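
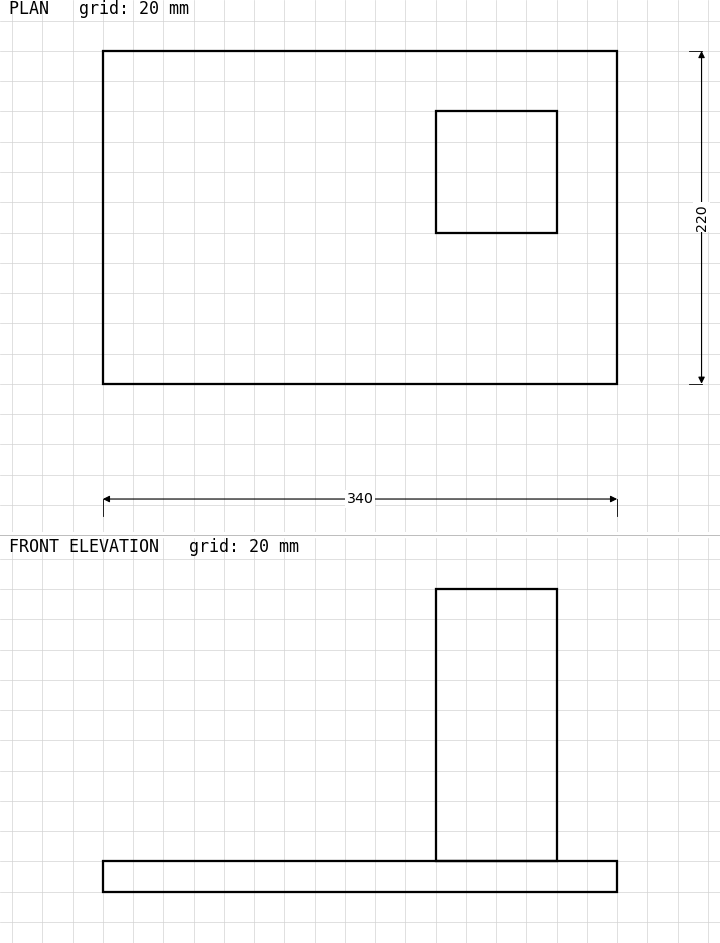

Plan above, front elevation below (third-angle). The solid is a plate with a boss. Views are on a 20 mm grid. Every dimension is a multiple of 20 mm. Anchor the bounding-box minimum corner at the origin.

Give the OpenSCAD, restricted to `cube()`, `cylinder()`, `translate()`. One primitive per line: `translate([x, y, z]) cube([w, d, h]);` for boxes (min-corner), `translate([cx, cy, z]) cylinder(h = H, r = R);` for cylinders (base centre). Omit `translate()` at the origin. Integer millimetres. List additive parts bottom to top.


cube([340, 220, 20]);
translate([220, 100, 20]) cube([80, 80, 180]);


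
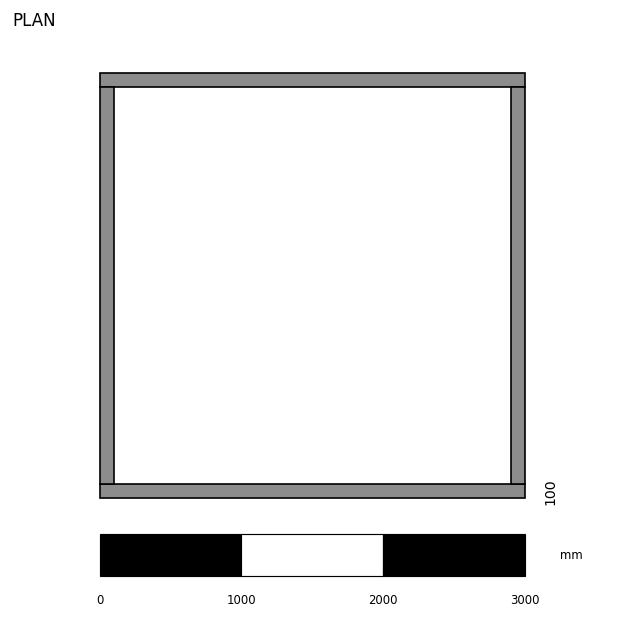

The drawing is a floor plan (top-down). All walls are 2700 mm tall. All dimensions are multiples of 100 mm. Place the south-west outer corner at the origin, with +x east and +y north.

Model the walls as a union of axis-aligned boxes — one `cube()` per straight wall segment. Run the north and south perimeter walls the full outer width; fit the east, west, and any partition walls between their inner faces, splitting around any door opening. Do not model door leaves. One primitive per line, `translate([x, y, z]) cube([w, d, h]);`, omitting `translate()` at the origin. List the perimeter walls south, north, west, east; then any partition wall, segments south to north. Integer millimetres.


cube([3000, 100, 2700]);
translate([0, 2900, 0]) cube([3000, 100, 2700]);
translate([0, 100, 0]) cube([100, 2800, 2700]);
translate([2900, 100, 0]) cube([100, 2800, 2700]);


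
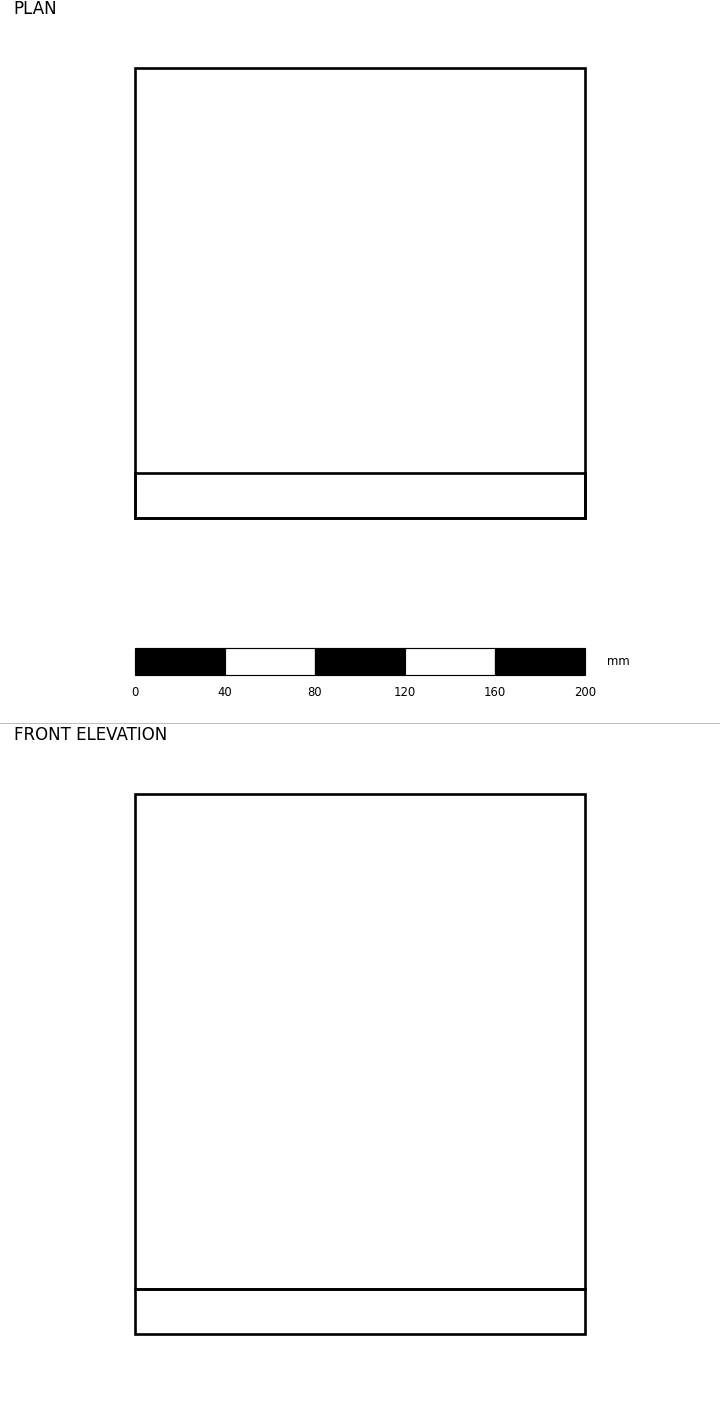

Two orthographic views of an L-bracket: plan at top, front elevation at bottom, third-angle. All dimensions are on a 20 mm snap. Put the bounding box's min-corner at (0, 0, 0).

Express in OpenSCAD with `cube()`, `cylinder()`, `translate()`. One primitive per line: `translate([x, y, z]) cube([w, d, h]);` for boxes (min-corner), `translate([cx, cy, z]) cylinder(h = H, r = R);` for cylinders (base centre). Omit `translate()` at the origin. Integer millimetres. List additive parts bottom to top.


cube([200, 200, 20]);
translate([0, 0, 20]) cube([200, 20, 220]);


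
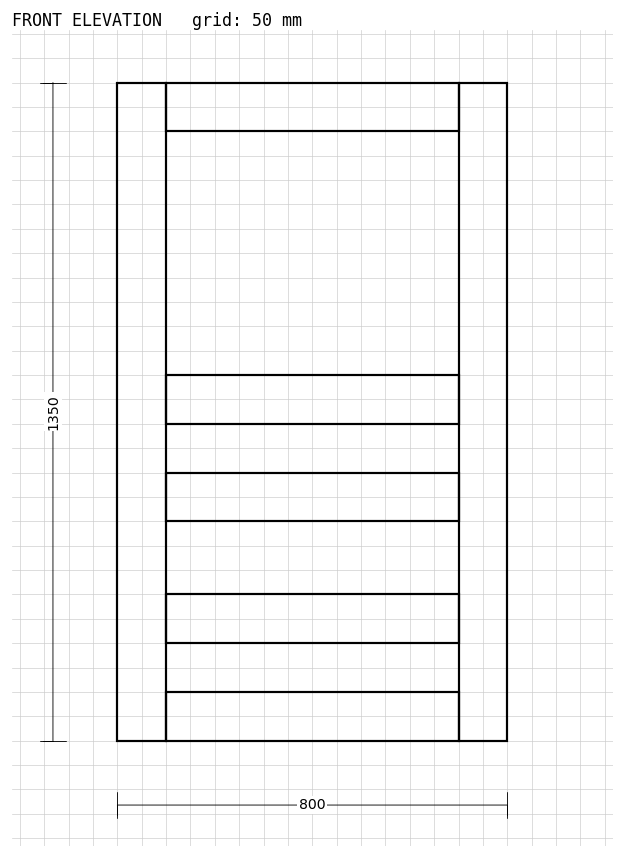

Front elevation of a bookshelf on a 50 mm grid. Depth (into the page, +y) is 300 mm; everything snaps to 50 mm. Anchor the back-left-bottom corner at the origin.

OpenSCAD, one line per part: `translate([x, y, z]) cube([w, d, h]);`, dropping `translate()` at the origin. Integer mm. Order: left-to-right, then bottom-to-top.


cube([100, 300, 1350]);
translate([100, 0, 0]) cube([600, 300, 100]);
translate([100, 0, 200]) cube([600, 300, 100]);
translate([100, 0, 450]) cube([600, 300, 100]);
translate([100, 0, 650]) cube([600, 300, 100]);
translate([100, 0, 1250]) cube([600, 300, 100]);
translate([700, 0, 0]) cube([100, 300, 1350]);


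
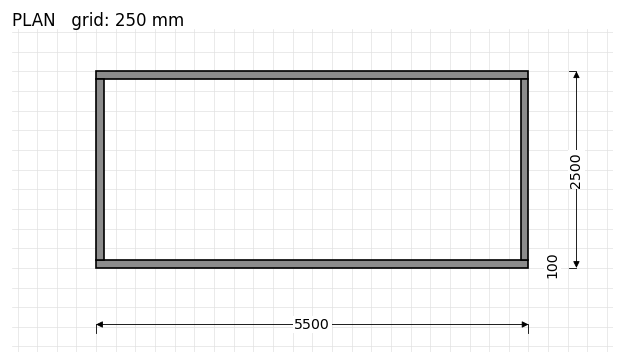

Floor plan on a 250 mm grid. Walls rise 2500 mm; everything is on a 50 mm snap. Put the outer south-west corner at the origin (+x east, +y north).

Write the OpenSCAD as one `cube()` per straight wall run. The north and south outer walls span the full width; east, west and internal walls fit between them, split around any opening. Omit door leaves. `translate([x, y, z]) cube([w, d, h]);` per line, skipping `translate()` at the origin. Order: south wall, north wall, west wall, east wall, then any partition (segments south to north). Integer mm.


cube([5500, 100, 2500]);
translate([0, 2400, 0]) cube([5500, 100, 2500]);
translate([0, 100, 0]) cube([100, 2300, 2500]);
translate([5400, 100, 0]) cube([100, 2300, 2500]);


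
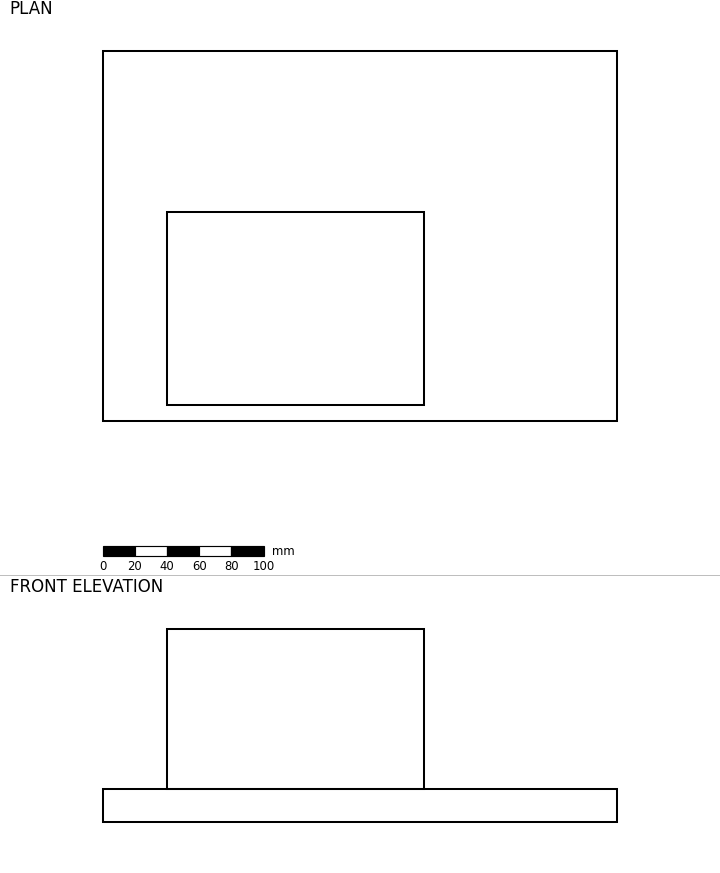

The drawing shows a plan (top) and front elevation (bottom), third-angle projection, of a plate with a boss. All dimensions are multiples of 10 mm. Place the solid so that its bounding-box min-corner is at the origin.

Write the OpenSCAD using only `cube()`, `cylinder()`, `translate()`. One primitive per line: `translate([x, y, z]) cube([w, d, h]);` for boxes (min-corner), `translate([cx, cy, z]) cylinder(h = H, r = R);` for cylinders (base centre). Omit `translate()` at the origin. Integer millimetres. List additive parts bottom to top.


cube([320, 230, 20]);
translate([40, 10, 20]) cube([160, 120, 100]);


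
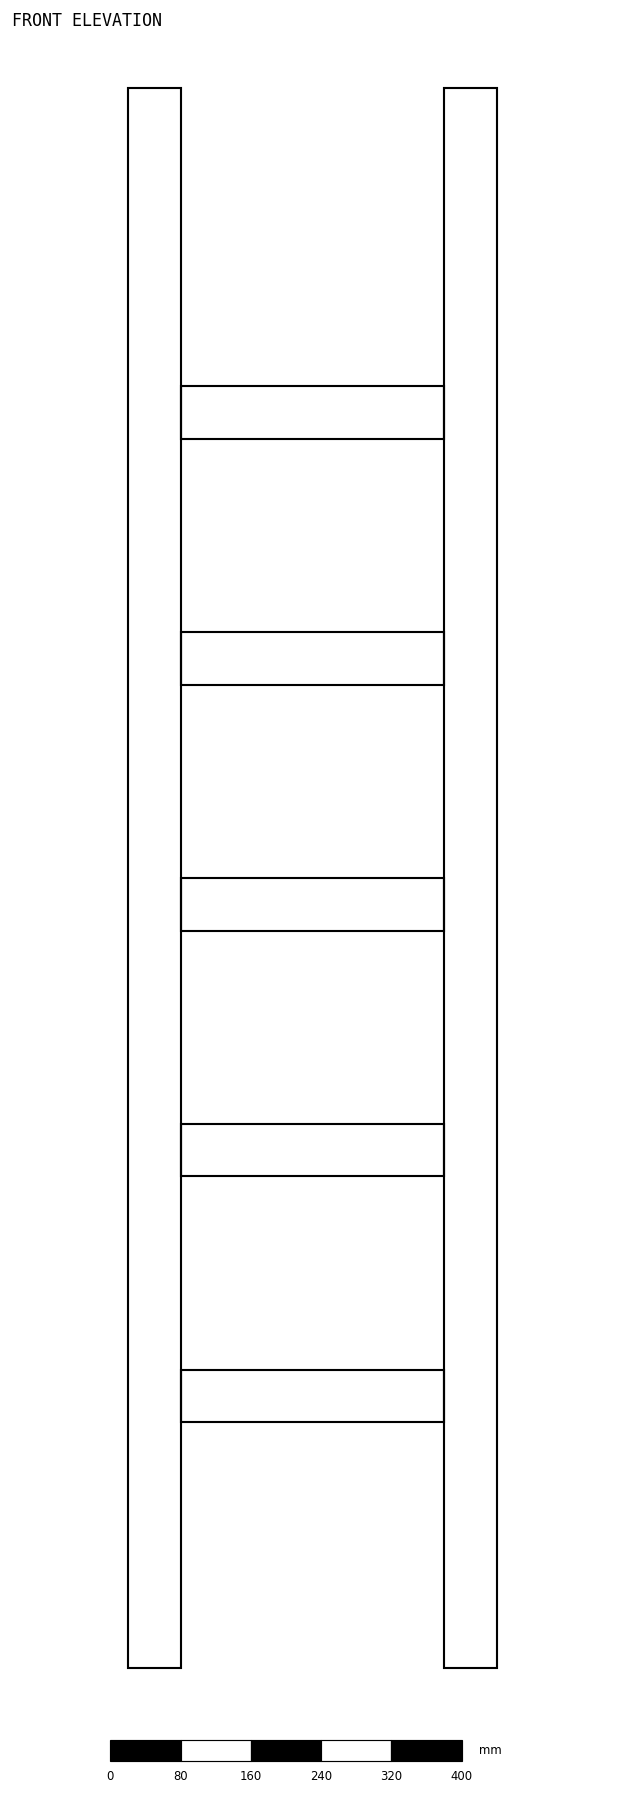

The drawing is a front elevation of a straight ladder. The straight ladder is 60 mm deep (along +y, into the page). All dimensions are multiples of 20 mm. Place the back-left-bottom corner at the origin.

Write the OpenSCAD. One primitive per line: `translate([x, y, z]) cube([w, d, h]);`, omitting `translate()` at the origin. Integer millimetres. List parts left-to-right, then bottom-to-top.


cube([60, 60, 1800]);
translate([60, 0, 280]) cube([300, 60, 60]);
translate([60, 0, 560]) cube([300, 60, 60]);
translate([60, 0, 840]) cube([300, 60, 60]);
translate([60, 0, 1120]) cube([300, 60, 60]);
translate([60, 0, 1400]) cube([300, 60, 60]);
translate([360, 0, 0]) cube([60, 60, 1800]);


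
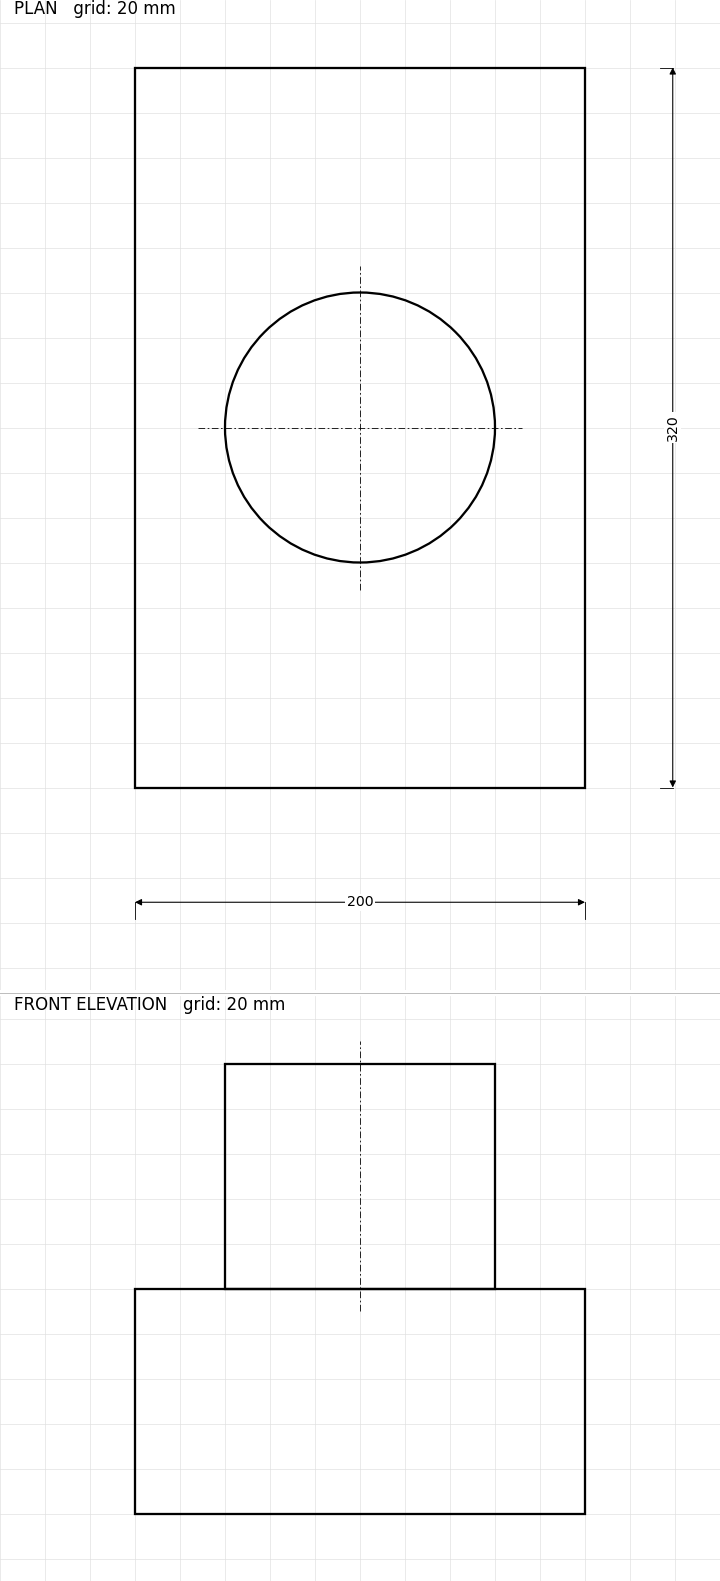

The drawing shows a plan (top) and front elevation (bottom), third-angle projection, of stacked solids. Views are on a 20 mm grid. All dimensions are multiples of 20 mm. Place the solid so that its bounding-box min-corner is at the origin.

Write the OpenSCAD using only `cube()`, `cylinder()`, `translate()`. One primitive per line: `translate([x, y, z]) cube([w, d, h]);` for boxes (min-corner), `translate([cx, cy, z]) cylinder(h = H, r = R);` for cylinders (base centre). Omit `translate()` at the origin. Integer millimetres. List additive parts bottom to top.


cube([200, 320, 100]);
translate([100, 160, 100]) cylinder(h = 100, r = 60);


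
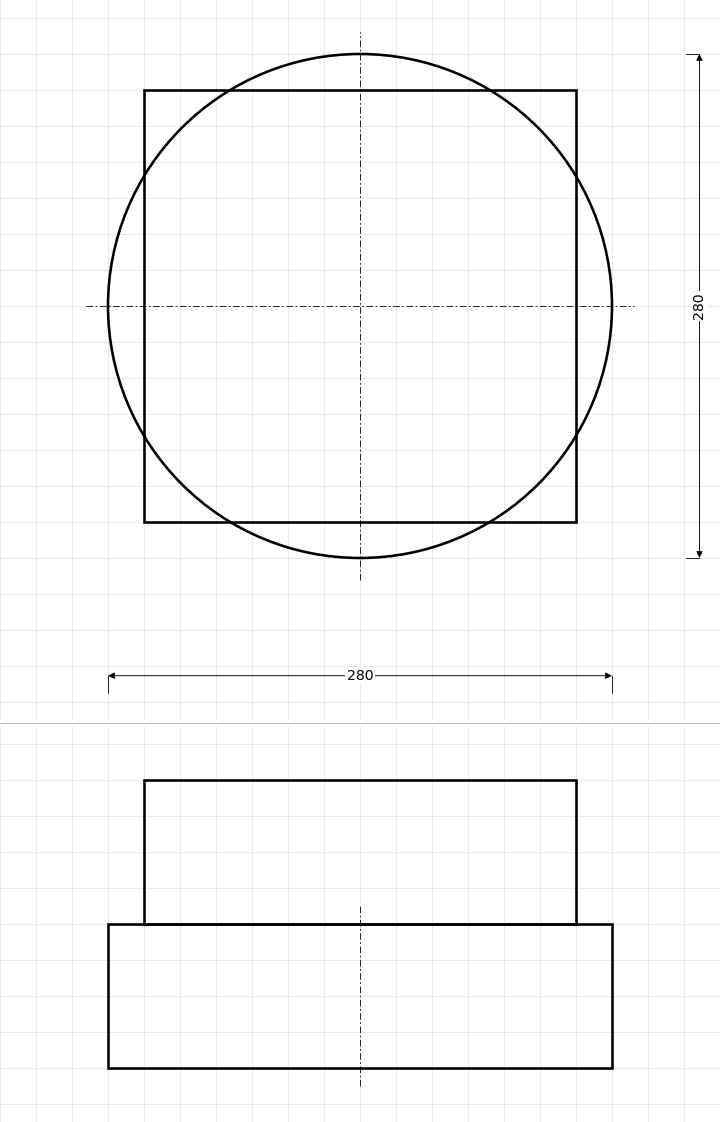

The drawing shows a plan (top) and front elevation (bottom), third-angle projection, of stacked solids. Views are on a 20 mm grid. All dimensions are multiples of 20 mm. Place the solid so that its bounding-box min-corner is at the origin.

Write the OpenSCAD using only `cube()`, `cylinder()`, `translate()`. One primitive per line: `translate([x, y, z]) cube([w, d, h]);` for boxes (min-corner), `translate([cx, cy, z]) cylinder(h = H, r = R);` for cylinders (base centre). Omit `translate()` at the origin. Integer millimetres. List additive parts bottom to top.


translate([140, 140, 0]) cylinder(h = 80, r = 140);
translate([20, 20, 80]) cube([240, 240, 80]);


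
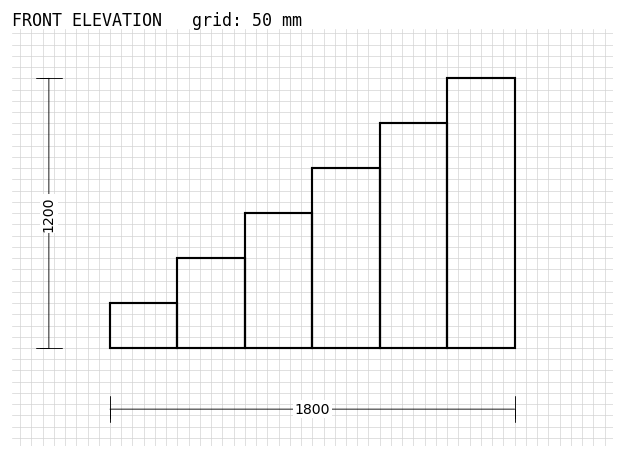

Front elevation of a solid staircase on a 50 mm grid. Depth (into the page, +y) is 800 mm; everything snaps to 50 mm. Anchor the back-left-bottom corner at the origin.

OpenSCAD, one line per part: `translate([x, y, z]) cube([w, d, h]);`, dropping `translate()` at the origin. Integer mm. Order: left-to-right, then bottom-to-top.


cube([300, 800, 200]);
translate([300, 0, 0]) cube([300, 800, 400]);
translate([600, 0, 0]) cube([300, 800, 600]);
translate([900, 0, 0]) cube([300, 800, 800]);
translate([1200, 0, 0]) cube([300, 800, 1000]);
translate([1500, 0, 0]) cube([300, 800, 1200]);


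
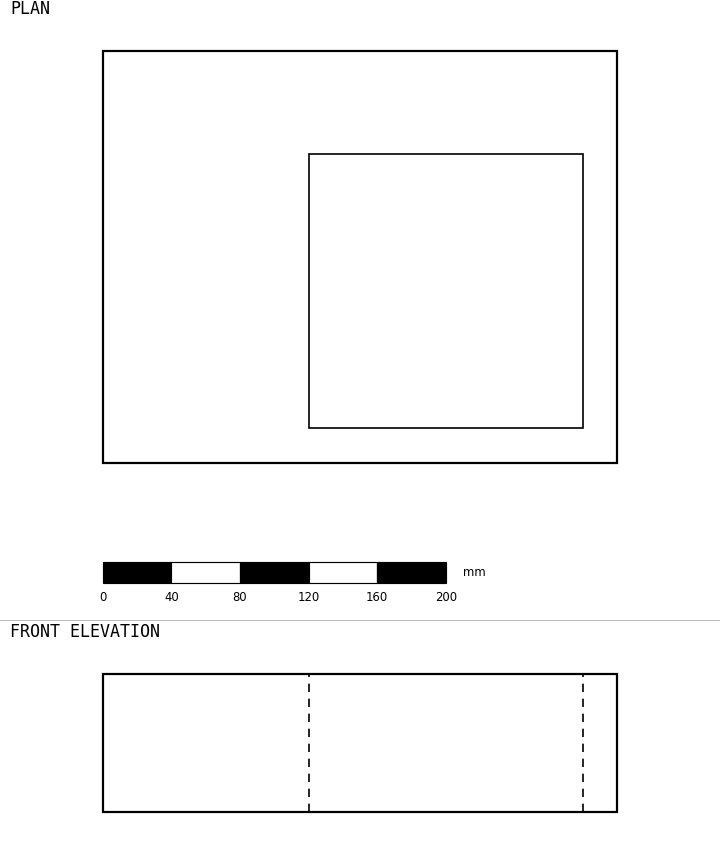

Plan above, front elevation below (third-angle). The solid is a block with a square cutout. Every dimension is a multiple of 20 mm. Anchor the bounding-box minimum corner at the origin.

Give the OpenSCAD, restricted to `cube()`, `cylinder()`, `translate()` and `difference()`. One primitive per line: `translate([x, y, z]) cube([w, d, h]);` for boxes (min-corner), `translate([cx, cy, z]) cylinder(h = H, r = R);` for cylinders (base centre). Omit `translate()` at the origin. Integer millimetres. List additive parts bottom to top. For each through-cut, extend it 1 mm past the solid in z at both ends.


difference() {
  cube([300, 240, 80]);
  translate([120, 20, -1]) cube([160, 160, 82]);
}


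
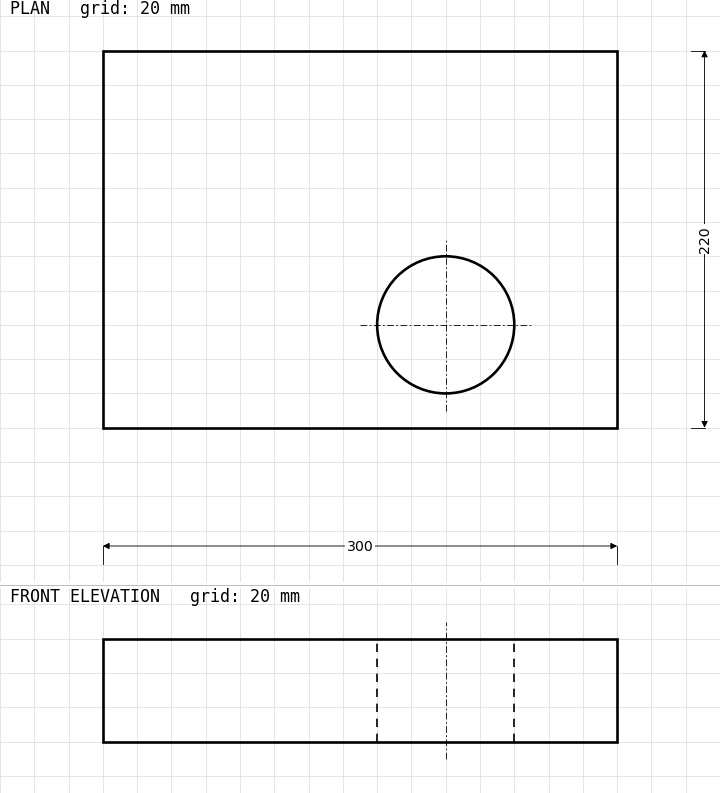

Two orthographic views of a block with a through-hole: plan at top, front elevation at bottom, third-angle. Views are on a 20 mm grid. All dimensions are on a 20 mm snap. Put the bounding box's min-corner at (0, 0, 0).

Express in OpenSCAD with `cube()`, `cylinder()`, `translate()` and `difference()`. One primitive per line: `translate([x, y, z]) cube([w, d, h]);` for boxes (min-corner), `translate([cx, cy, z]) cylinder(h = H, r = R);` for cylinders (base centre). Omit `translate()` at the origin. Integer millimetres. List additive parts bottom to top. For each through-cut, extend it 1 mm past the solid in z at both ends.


difference() {
  cube([300, 220, 60]);
  translate([200, 60, -1]) cylinder(h = 62, r = 40);
}


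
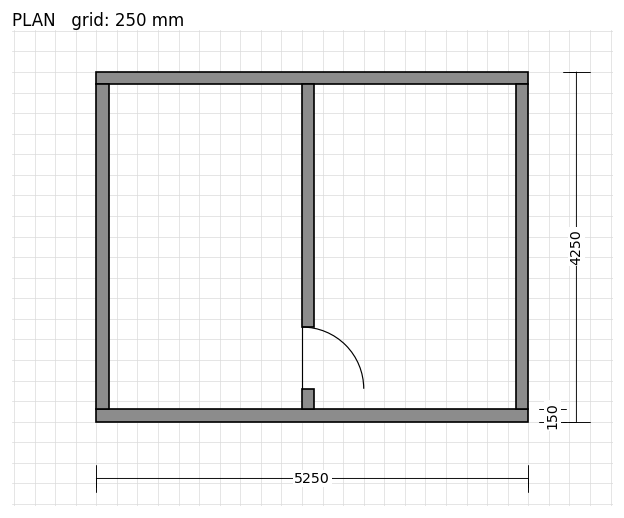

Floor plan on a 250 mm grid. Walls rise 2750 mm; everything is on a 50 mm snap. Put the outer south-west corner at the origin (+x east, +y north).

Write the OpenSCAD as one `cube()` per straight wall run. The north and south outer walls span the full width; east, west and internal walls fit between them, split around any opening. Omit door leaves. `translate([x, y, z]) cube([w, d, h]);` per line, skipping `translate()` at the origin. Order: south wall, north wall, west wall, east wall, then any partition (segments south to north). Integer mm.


cube([5250, 150, 2750]);
translate([0, 4100, 0]) cube([5250, 150, 2750]);
translate([0, 150, 0]) cube([150, 3950, 2750]);
translate([5100, 150, 0]) cube([150, 3950, 2750]);
translate([2500, 150, 0]) cube([150, 250, 2750]);
translate([2500, 1150, 0]) cube([150, 2950, 2750]);


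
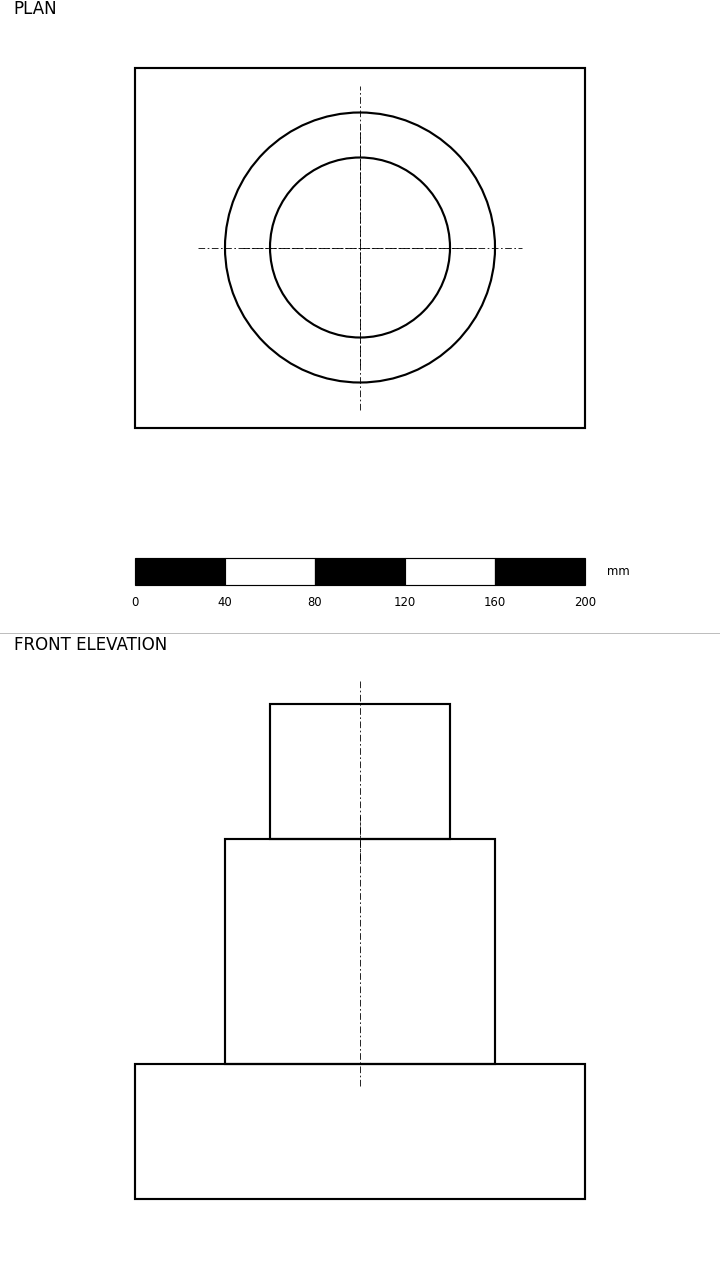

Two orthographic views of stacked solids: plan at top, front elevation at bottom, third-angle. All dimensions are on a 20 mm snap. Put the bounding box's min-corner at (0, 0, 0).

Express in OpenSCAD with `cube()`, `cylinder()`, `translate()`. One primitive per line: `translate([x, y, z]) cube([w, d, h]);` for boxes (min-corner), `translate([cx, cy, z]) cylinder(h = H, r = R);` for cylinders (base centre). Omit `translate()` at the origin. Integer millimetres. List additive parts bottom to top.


cube([200, 160, 60]);
translate([100, 80, 60]) cylinder(h = 100, r = 60);
translate([100, 80, 160]) cylinder(h = 60, r = 40);


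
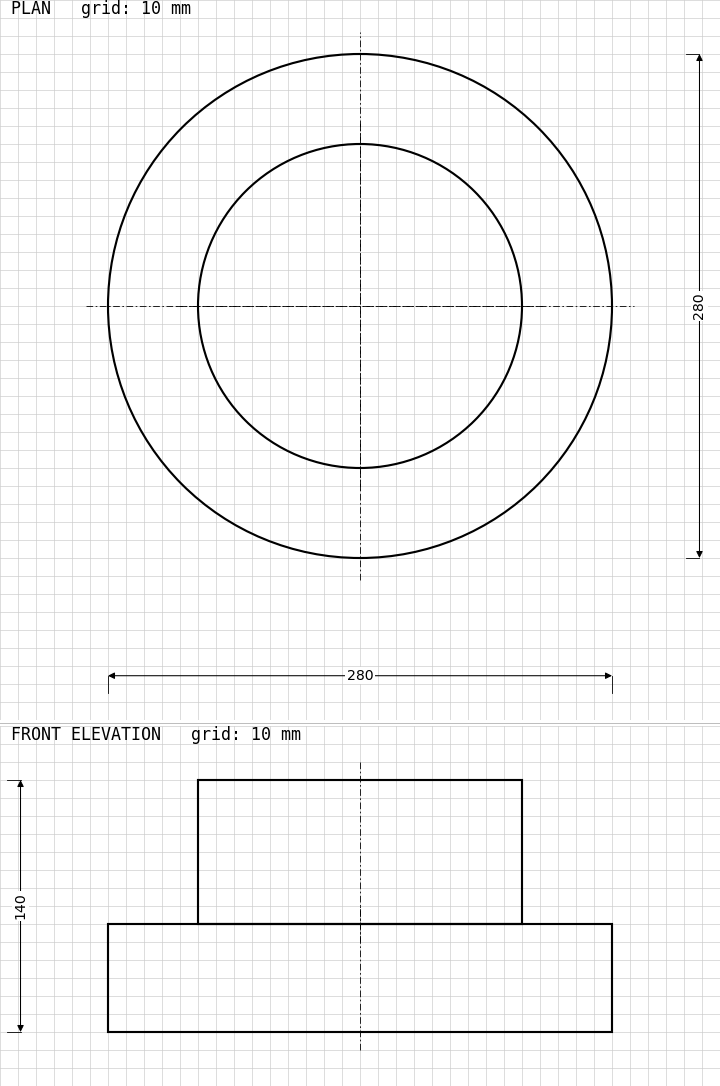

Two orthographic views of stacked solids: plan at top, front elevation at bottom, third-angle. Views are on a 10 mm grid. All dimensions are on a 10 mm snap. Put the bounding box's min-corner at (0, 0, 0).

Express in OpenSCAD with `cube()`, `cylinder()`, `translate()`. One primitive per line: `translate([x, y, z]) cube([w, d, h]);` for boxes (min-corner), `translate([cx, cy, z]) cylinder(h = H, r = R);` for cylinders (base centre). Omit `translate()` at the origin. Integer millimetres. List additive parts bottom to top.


translate([140, 140, 0]) cylinder(h = 60, r = 140);
translate([140, 140, 60]) cylinder(h = 80, r = 90);


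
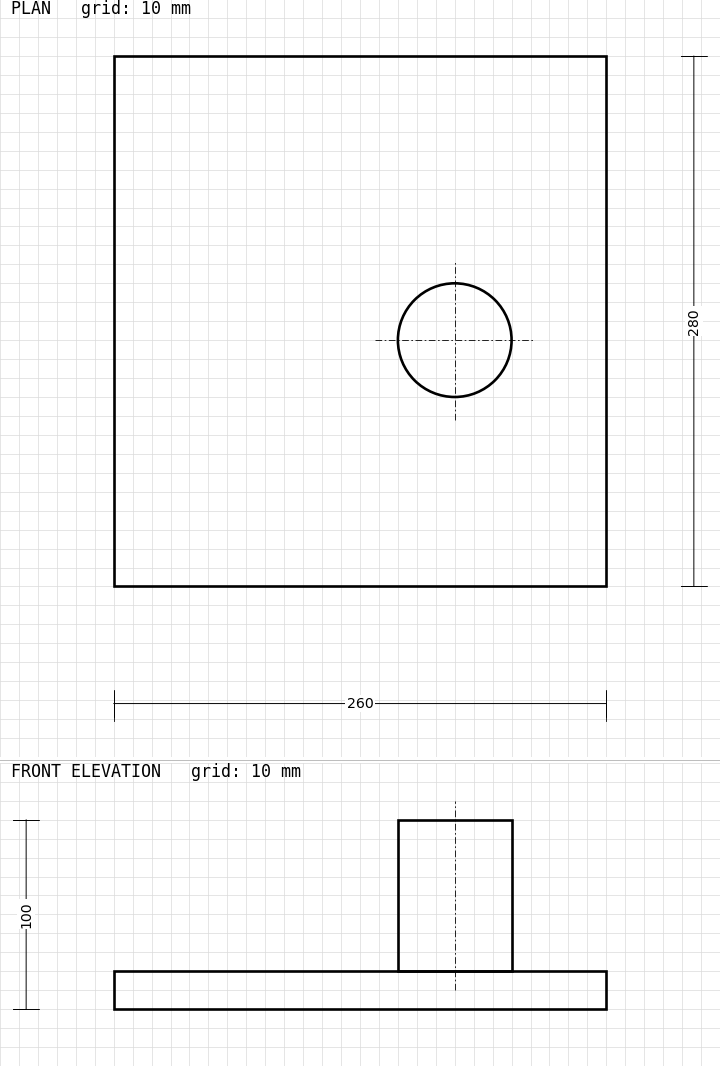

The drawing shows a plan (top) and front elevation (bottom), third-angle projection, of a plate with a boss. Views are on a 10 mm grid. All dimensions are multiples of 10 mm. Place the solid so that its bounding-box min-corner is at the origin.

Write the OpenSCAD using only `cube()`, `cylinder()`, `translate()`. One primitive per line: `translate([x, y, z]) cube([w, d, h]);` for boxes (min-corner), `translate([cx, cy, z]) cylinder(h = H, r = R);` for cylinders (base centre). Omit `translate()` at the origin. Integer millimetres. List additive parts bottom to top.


cube([260, 280, 20]);
translate([180, 130, 20]) cylinder(h = 80, r = 30);


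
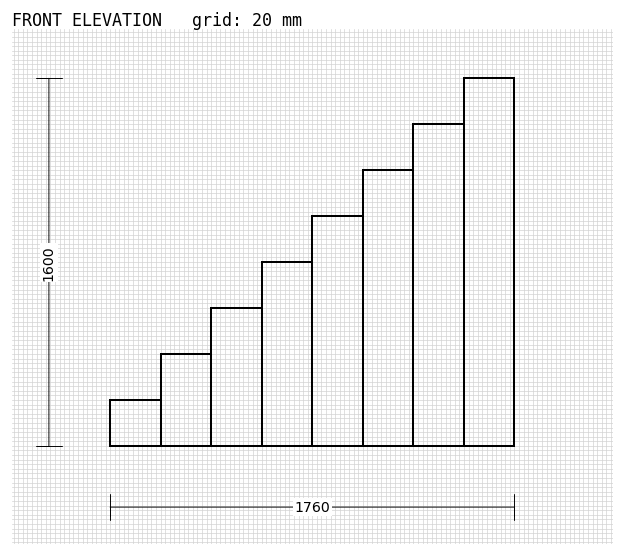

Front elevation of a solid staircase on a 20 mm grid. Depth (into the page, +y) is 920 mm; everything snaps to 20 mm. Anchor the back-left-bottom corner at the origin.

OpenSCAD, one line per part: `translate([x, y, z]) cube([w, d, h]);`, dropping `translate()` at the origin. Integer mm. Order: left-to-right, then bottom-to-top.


cube([220, 920, 200]);
translate([220, 0, 0]) cube([220, 920, 400]);
translate([440, 0, 0]) cube([220, 920, 600]);
translate([660, 0, 0]) cube([220, 920, 800]);
translate([880, 0, 0]) cube([220, 920, 1000]);
translate([1100, 0, 0]) cube([220, 920, 1200]);
translate([1320, 0, 0]) cube([220, 920, 1400]);
translate([1540, 0, 0]) cube([220, 920, 1600]);


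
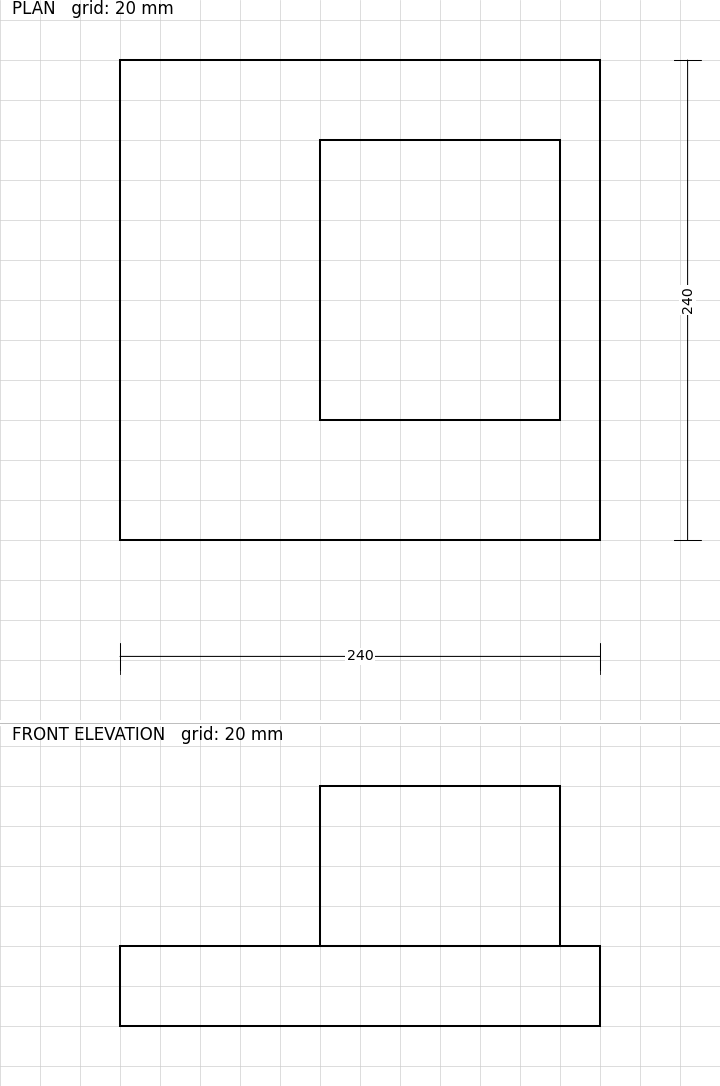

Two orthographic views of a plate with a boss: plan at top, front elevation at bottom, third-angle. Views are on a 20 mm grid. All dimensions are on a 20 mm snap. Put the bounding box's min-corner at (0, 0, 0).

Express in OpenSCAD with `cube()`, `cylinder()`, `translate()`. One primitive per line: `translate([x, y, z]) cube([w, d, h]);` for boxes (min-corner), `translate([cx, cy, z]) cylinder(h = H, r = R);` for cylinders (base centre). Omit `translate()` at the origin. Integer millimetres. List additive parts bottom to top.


cube([240, 240, 40]);
translate([100, 60, 40]) cube([120, 140, 80]);


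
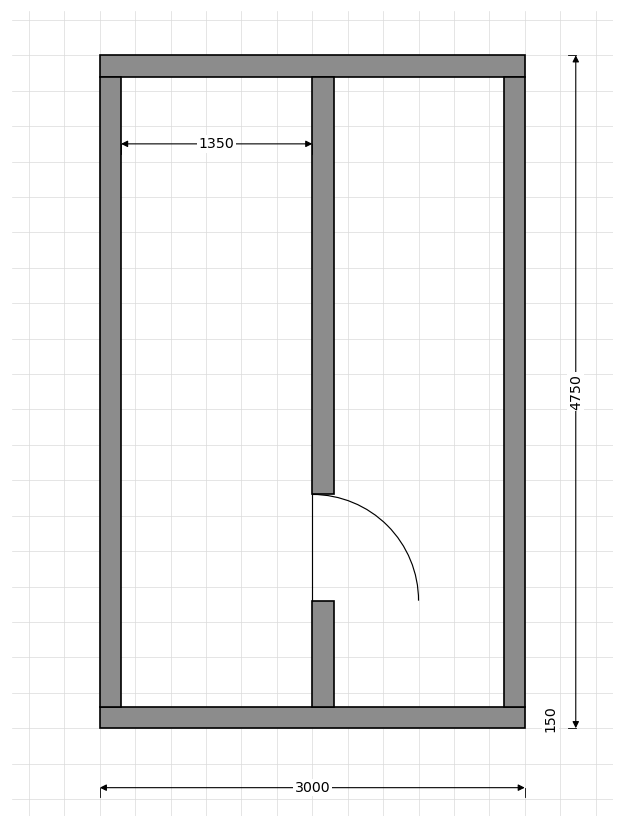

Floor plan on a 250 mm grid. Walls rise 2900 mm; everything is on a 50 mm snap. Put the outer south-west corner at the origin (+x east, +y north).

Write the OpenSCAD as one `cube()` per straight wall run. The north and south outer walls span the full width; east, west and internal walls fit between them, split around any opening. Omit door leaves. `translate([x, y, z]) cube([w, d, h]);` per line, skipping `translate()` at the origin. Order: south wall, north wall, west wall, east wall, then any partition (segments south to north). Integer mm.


cube([3000, 150, 2900]);
translate([0, 4600, 0]) cube([3000, 150, 2900]);
translate([0, 150, 0]) cube([150, 4450, 2900]);
translate([2850, 150, 0]) cube([150, 4450, 2900]);
translate([1500, 150, 0]) cube([150, 750, 2900]);
translate([1500, 1650, 0]) cube([150, 2950, 2900]);


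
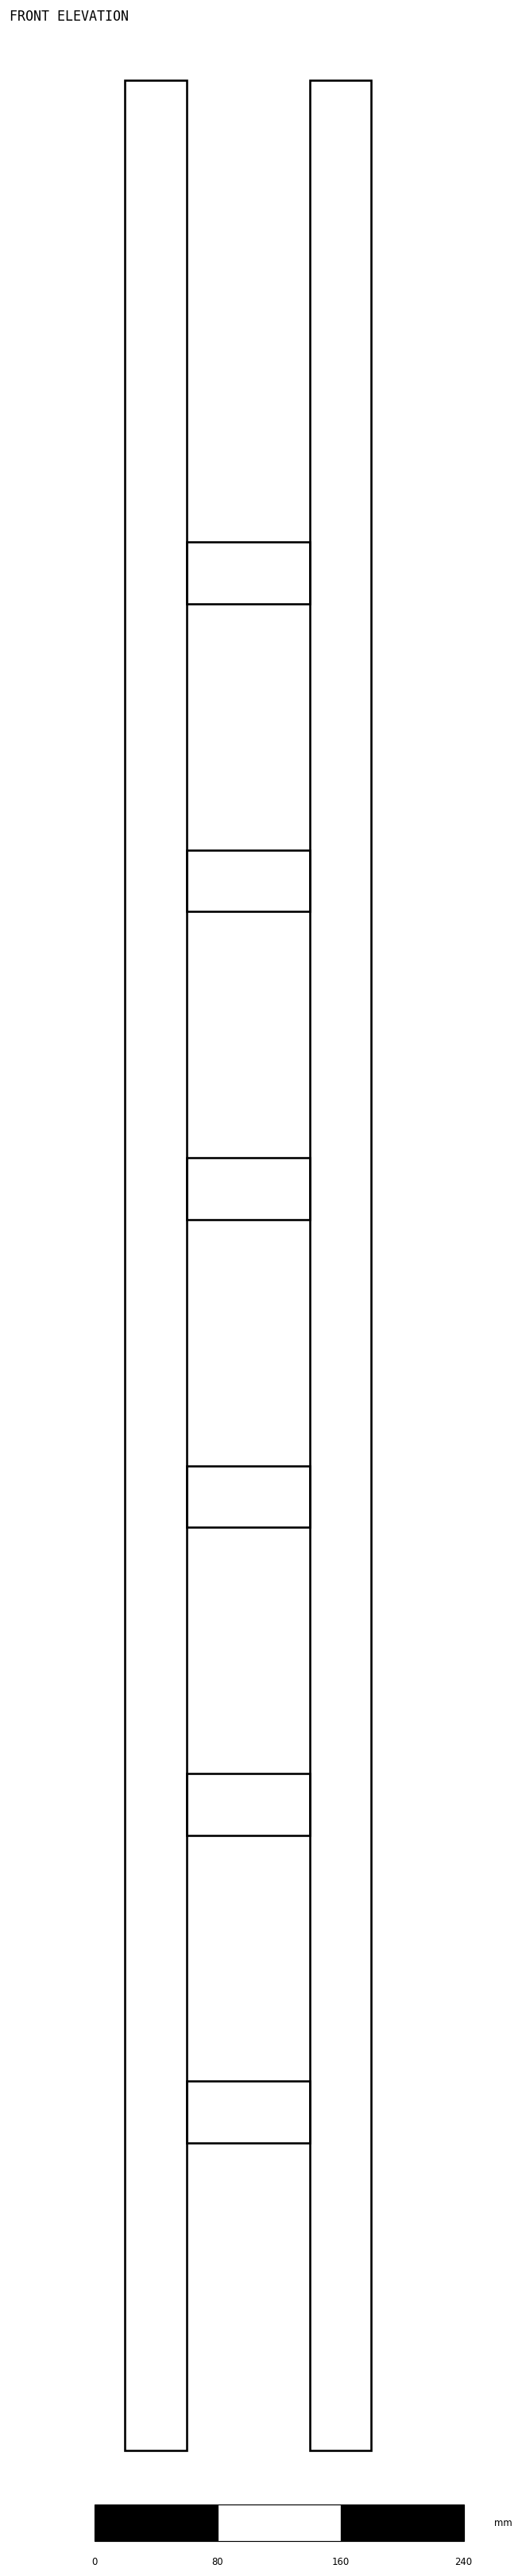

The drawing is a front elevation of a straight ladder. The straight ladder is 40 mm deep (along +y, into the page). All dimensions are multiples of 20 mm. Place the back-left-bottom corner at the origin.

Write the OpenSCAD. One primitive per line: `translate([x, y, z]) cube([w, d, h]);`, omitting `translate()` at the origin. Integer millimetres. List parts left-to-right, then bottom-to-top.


cube([40, 40, 1540]);
translate([40, 0, 200]) cube([80, 40, 40]);
translate([40, 0, 400]) cube([80, 40, 40]);
translate([40, 0, 600]) cube([80, 40, 40]);
translate([40, 0, 800]) cube([80, 40, 40]);
translate([40, 0, 1000]) cube([80, 40, 40]);
translate([40, 0, 1200]) cube([80, 40, 40]);
translate([120, 0, 0]) cube([40, 40, 1540]);


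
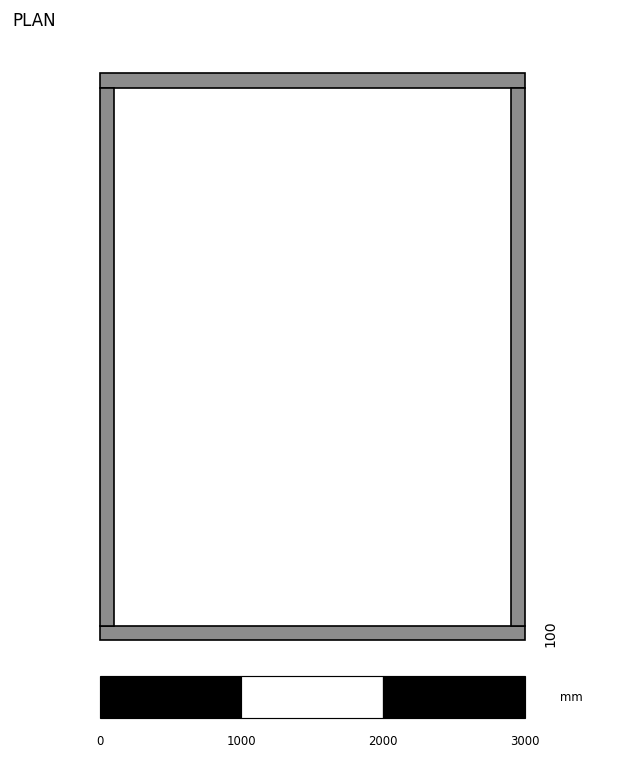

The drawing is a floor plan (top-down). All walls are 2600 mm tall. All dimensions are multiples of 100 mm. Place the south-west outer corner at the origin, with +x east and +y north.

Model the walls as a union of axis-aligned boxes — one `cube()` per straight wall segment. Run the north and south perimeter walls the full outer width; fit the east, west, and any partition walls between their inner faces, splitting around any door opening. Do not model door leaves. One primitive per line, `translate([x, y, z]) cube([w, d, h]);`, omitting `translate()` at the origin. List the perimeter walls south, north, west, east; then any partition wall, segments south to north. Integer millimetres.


cube([3000, 100, 2600]);
translate([0, 3900, 0]) cube([3000, 100, 2600]);
translate([0, 100, 0]) cube([100, 3800, 2600]);
translate([2900, 100, 0]) cube([100, 3800, 2600]);


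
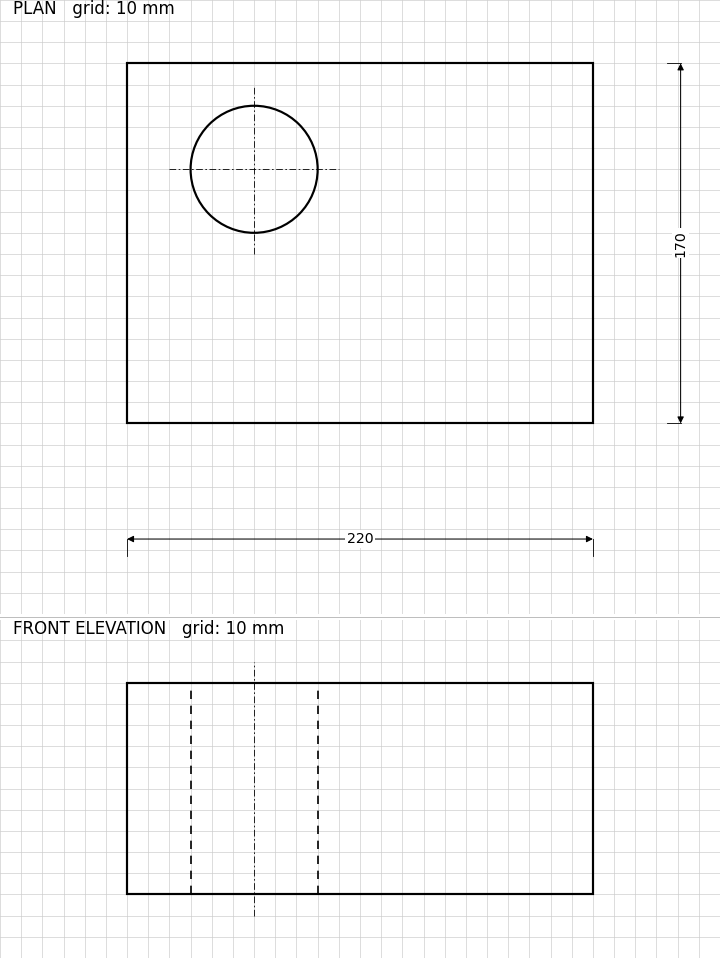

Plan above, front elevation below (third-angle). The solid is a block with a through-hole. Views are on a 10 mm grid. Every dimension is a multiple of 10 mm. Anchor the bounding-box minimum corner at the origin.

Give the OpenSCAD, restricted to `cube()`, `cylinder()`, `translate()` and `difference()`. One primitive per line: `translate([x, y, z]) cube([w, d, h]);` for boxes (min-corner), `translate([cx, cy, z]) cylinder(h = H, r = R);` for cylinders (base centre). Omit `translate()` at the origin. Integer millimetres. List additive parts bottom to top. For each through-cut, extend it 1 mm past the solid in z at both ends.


difference() {
  cube([220, 170, 100]);
  translate([60, 120, -1]) cylinder(h = 102, r = 30);
}


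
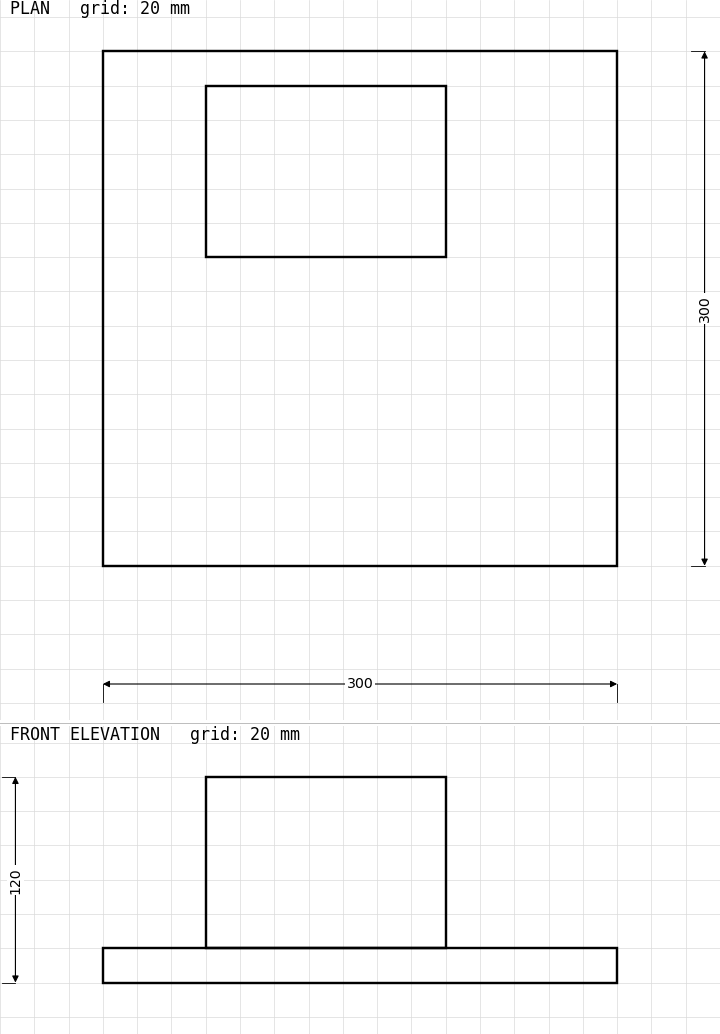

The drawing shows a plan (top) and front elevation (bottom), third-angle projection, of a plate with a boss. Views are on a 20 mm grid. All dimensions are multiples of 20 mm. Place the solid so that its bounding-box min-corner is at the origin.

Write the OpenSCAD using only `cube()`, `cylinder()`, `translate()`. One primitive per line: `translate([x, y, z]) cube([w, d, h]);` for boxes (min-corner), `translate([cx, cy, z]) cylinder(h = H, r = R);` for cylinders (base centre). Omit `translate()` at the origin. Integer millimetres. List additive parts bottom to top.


cube([300, 300, 20]);
translate([60, 180, 20]) cube([140, 100, 100]);


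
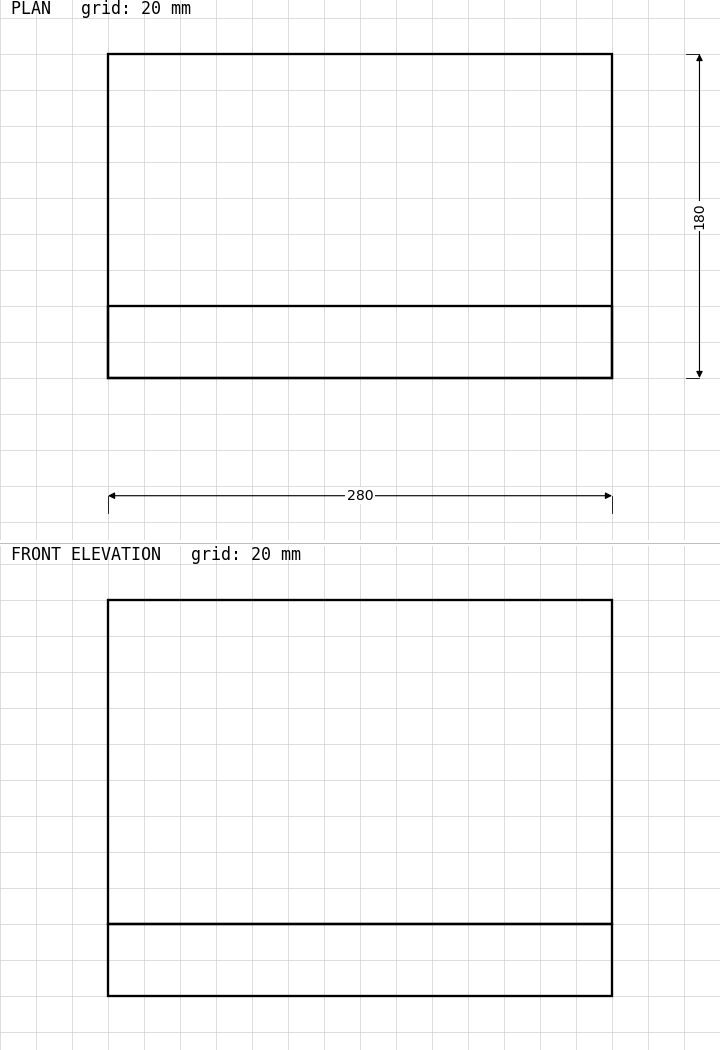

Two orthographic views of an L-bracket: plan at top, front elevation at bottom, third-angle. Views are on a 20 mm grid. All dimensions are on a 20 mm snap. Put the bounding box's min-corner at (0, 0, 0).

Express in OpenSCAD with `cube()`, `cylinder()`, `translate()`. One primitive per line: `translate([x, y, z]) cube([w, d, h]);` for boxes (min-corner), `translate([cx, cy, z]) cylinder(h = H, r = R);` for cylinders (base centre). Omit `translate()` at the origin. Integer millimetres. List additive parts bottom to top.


cube([280, 180, 40]);
translate([0, 0, 40]) cube([280, 40, 180]);


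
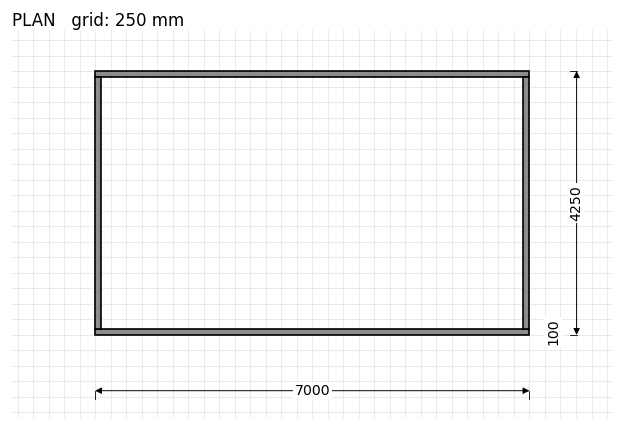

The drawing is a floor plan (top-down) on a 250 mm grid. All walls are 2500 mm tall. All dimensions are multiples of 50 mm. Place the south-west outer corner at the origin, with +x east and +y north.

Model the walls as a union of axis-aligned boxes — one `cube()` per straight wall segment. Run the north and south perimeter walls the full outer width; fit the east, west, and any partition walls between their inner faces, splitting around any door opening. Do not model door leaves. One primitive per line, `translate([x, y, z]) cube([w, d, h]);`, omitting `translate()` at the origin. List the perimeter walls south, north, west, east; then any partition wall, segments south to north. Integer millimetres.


cube([7000, 100, 2500]);
translate([0, 4150, 0]) cube([7000, 100, 2500]);
translate([0, 100, 0]) cube([100, 4050, 2500]);
translate([6900, 100, 0]) cube([100, 4050, 2500]);


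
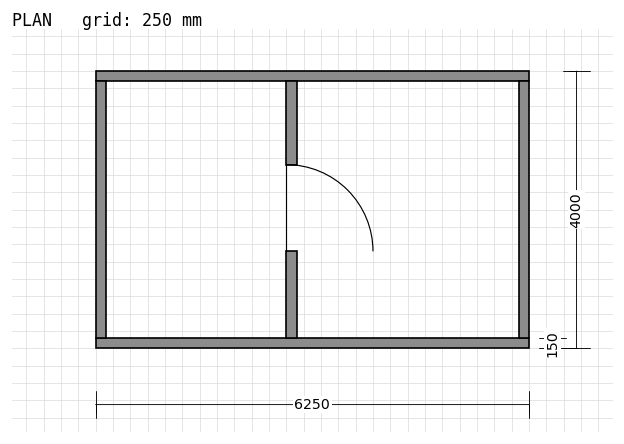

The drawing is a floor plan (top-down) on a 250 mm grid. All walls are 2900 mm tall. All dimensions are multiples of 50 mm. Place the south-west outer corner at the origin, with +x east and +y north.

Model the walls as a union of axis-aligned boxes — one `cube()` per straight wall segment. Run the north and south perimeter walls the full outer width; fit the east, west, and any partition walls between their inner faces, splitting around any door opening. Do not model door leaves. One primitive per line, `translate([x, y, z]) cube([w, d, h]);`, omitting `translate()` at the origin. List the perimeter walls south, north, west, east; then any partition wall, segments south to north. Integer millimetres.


cube([6250, 150, 2900]);
translate([0, 3850, 0]) cube([6250, 150, 2900]);
translate([0, 150, 0]) cube([150, 3700, 2900]);
translate([6100, 150, 0]) cube([150, 3700, 2900]);
translate([2750, 150, 0]) cube([150, 1250, 2900]);
translate([2750, 2650, 0]) cube([150, 1200, 2900]);


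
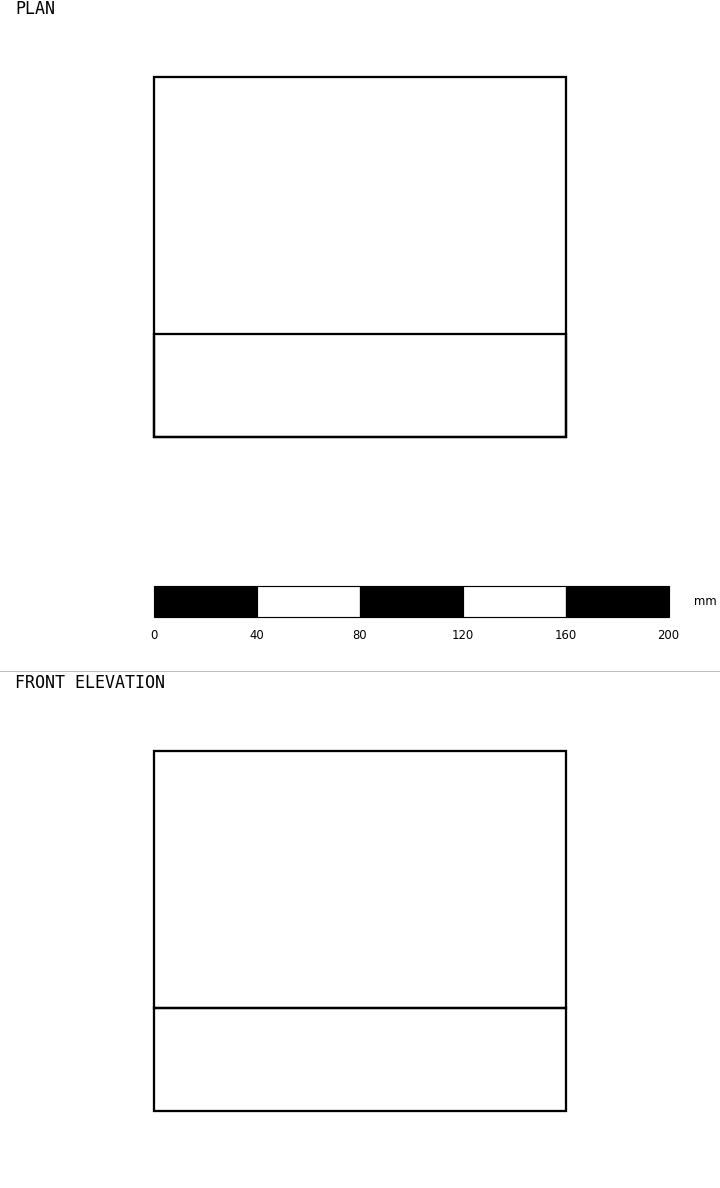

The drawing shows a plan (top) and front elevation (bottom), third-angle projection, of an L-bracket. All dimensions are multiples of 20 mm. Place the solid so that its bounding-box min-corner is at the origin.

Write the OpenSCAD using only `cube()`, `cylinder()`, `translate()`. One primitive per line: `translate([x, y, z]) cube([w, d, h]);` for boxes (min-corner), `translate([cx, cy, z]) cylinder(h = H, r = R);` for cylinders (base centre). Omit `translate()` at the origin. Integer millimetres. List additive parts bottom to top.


cube([160, 140, 40]);
translate([0, 0, 40]) cube([160, 40, 100]);


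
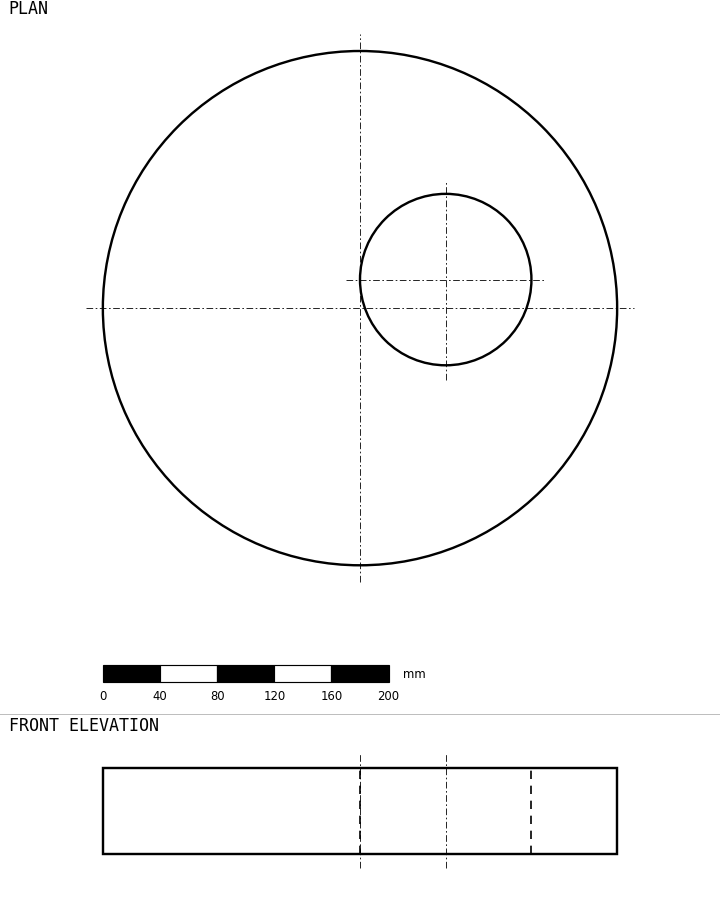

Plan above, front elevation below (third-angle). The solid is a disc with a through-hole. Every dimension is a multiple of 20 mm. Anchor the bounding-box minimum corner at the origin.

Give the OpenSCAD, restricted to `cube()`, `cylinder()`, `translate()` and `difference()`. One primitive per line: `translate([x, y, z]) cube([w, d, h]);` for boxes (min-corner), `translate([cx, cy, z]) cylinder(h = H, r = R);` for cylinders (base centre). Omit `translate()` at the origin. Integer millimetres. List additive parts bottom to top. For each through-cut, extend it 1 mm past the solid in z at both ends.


difference() {
  translate([180, 180, 0]) cylinder(h = 60, r = 180);
  translate([240, 200, -1]) cylinder(h = 62, r = 60);
}


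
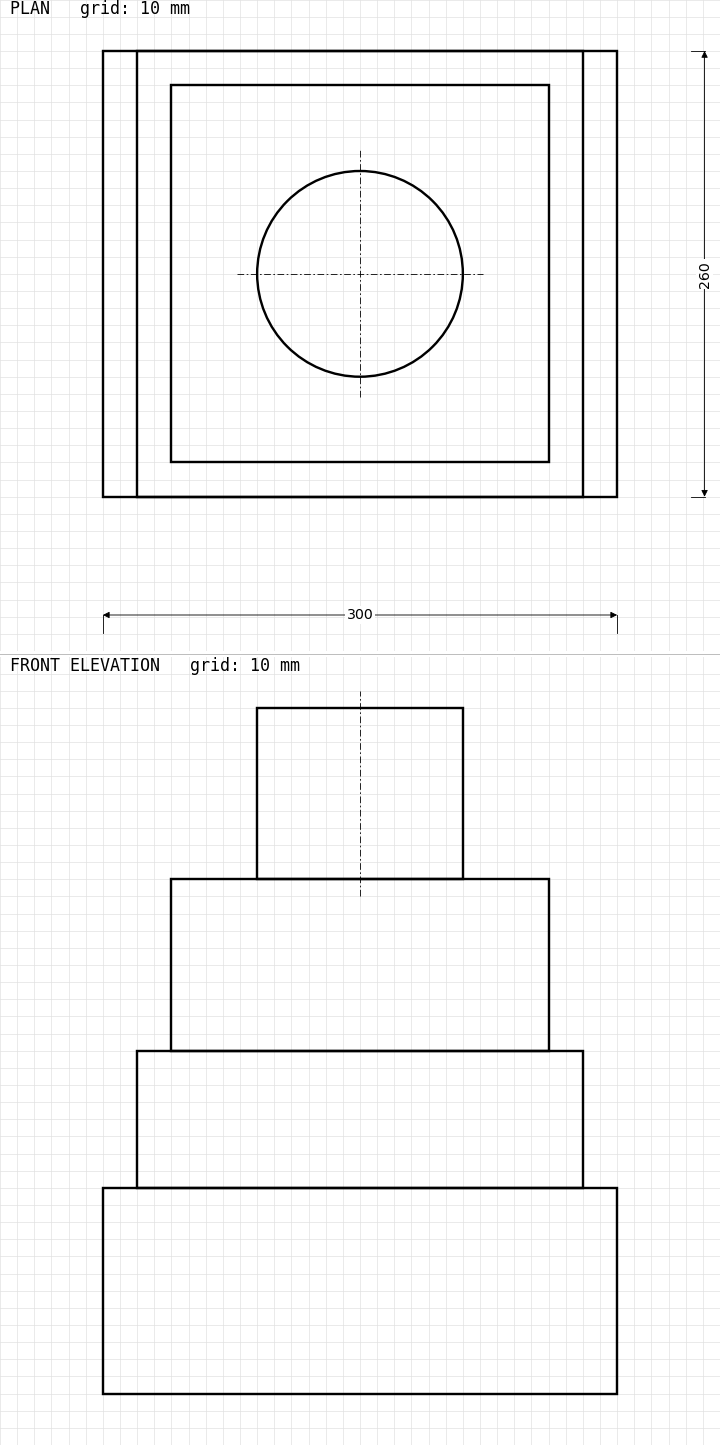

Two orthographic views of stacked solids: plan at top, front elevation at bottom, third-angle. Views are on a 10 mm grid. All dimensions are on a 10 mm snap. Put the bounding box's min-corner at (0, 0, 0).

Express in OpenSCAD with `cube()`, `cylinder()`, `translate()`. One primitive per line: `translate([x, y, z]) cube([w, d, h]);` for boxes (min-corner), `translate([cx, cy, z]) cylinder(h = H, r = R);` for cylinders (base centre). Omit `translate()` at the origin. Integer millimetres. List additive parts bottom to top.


cube([300, 260, 120]);
translate([20, 0, 120]) cube([260, 260, 80]);
translate([40, 20, 200]) cube([220, 220, 100]);
translate([150, 130, 300]) cylinder(h = 100, r = 60);


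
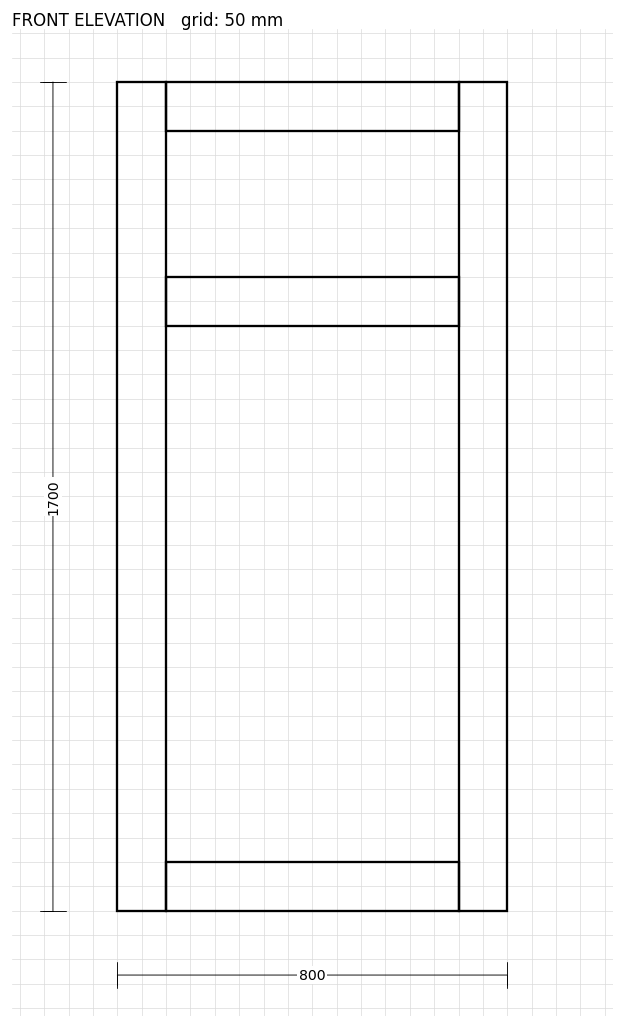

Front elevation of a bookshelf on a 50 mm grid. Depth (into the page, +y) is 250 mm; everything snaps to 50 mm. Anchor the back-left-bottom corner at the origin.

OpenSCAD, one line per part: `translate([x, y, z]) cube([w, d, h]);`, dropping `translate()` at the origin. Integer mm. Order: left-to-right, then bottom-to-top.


cube([100, 250, 1700]);
translate([100, 0, 0]) cube([600, 250, 100]);
translate([100, 0, 1200]) cube([600, 250, 100]);
translate([100, 0, 1600]) cube([600, 250, 100]);
translate([700, 0, 0]) cube([100, 250, 1700]);


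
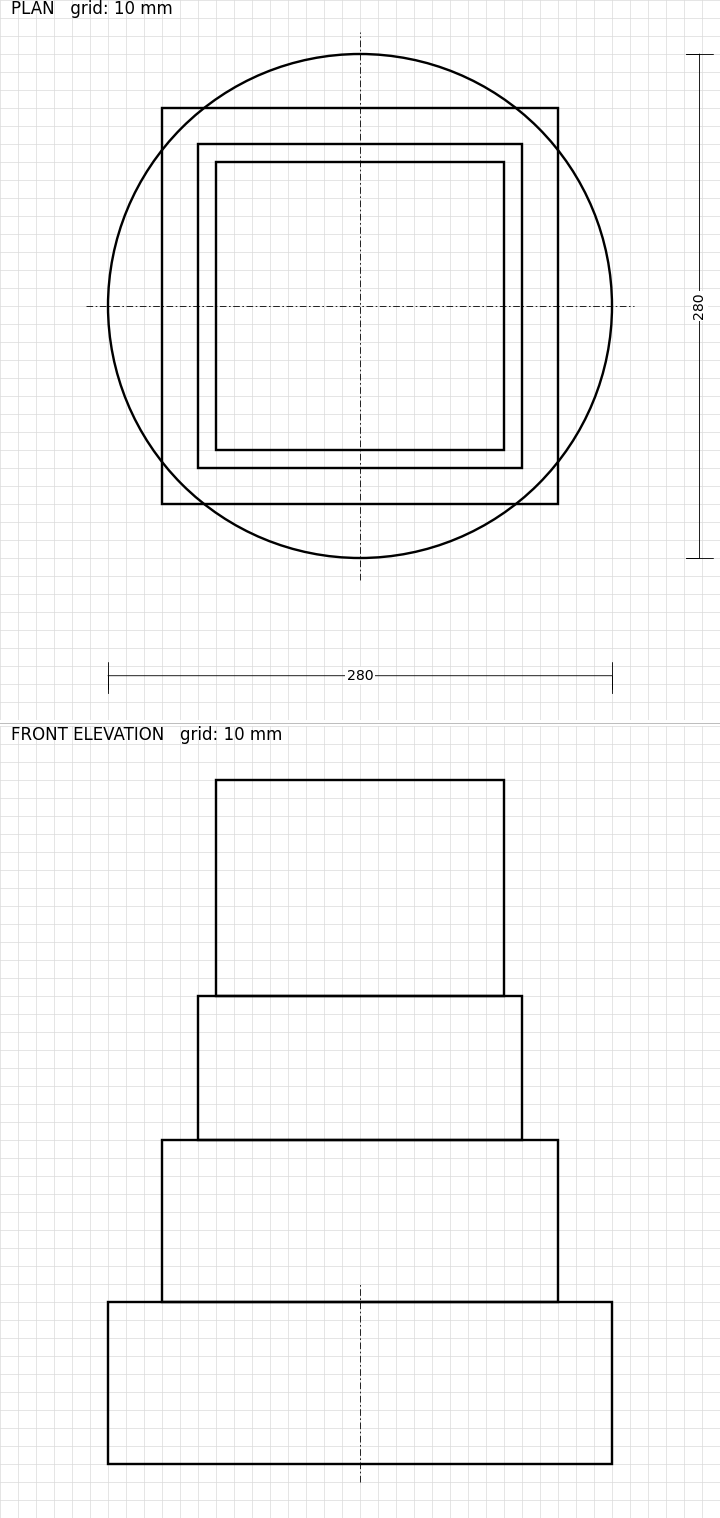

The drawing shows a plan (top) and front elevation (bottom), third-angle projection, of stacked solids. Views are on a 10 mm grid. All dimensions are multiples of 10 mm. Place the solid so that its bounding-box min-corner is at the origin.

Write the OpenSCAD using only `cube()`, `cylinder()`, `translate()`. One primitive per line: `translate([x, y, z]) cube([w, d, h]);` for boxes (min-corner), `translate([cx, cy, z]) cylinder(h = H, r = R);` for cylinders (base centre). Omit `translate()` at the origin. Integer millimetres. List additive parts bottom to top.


translate([140, 140, 0]) cylinder(h = 90, r = 140);
translate([30, 30, 90]) cube([220, 220, 90]);
translate([50, 50, 180]) cube([180, 180, 80]);
translate([60, 60, 260]) cube([160, 160, 120]);


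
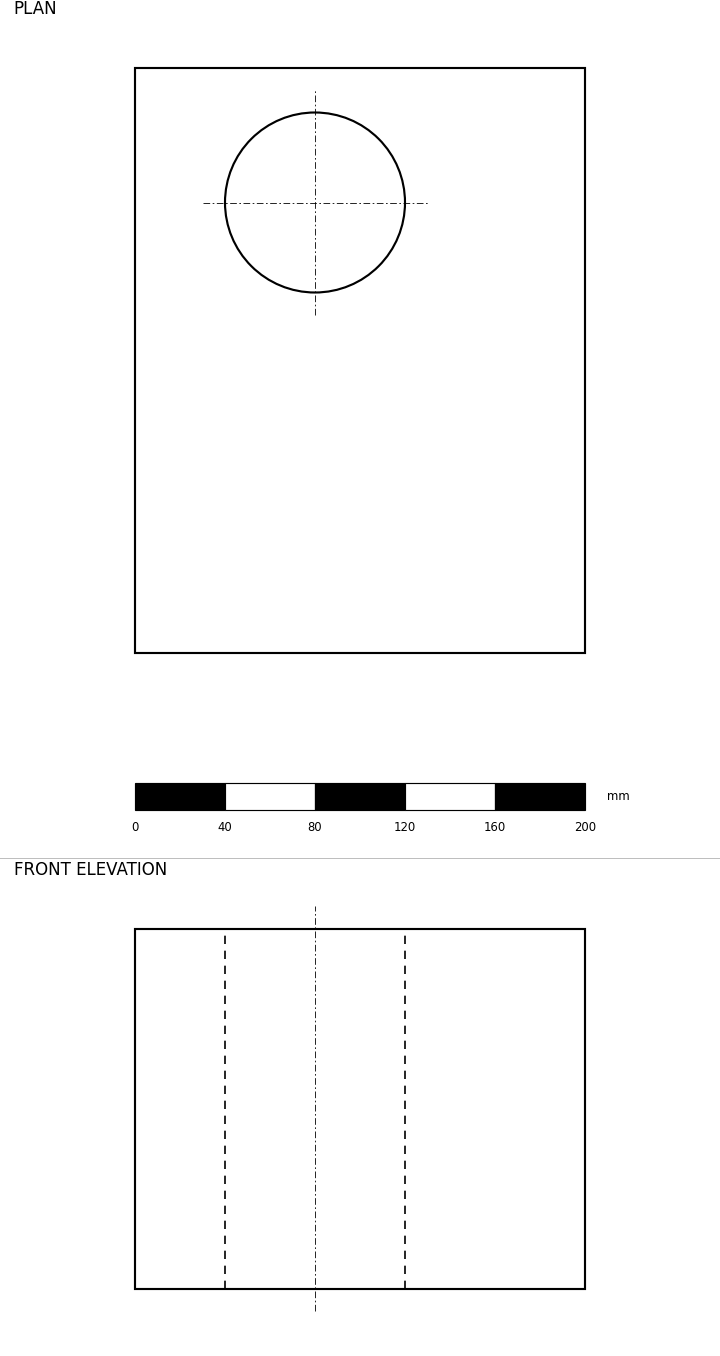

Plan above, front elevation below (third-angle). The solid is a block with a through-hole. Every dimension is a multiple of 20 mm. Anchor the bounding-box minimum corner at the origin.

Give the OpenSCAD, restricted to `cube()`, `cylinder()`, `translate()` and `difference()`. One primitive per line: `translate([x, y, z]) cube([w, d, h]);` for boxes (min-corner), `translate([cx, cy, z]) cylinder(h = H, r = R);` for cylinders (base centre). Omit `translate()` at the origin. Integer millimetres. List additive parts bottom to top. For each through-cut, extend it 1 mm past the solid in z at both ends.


difference() {
  cube([200, 260, 160]);
  translate([80, 200, -1]) cylinder(h = 162, r = 40);
}


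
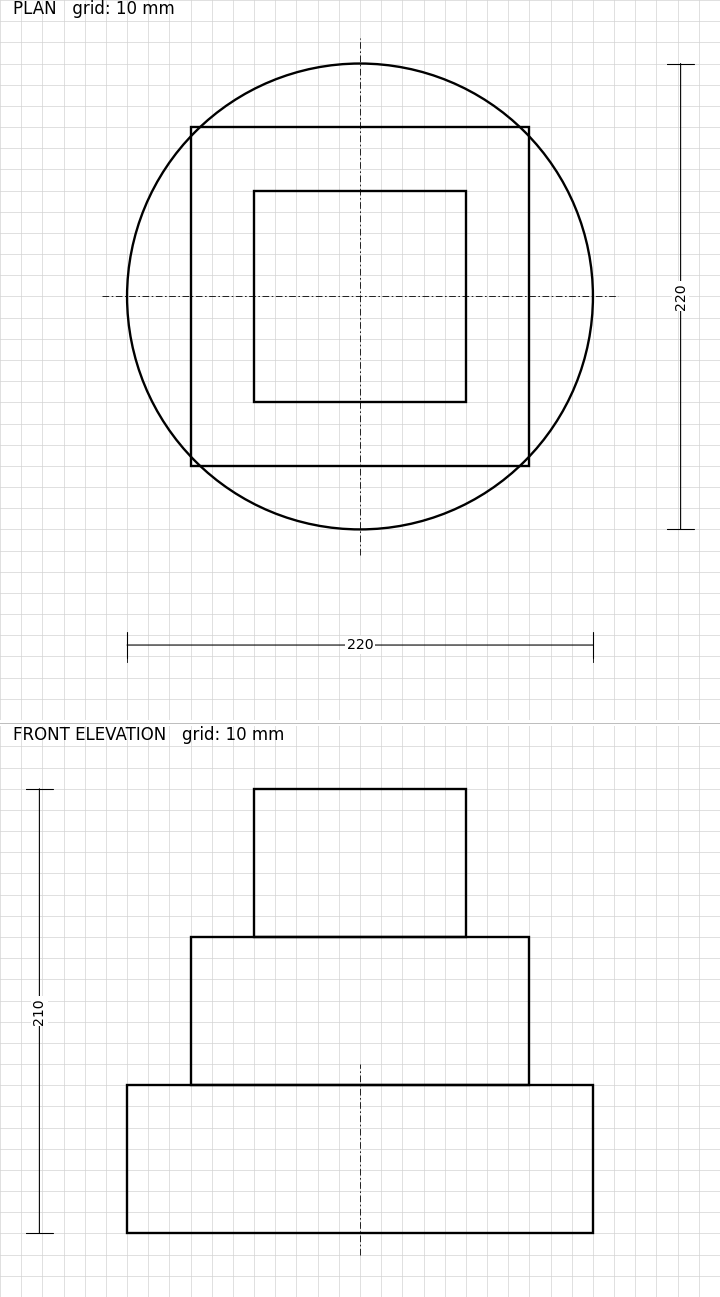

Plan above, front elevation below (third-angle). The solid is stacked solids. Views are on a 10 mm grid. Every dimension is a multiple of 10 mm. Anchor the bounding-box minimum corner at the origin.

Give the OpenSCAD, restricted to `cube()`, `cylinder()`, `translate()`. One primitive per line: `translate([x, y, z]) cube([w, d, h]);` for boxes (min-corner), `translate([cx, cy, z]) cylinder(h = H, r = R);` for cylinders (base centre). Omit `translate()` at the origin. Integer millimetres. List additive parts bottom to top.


translate([110, 110, 0]) cylinder(h = 70, r = 110);
translate([30, 30, 70]) cube([160, 160, 70]);
translate([60, 60, 140]) cube([100, 100, 70]);
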